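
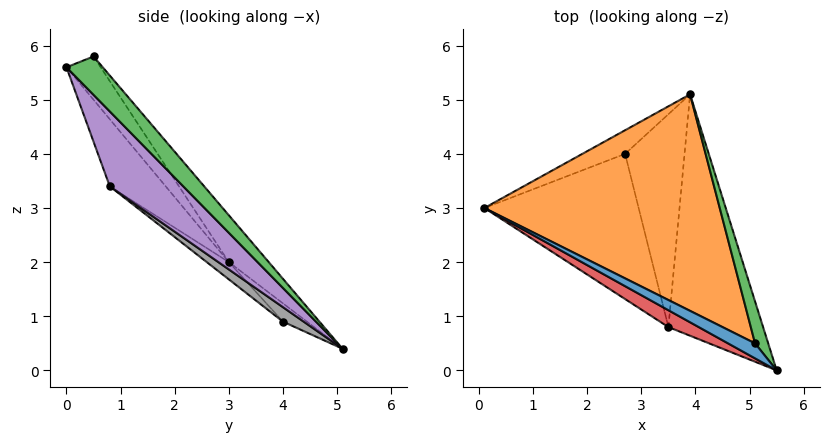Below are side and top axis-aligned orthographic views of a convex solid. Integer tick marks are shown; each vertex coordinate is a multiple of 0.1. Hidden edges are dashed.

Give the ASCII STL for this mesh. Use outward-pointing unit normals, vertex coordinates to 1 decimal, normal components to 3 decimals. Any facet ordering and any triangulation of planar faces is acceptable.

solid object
 facet normal -0.633 -0.665 0.396
  outer loop
   vertex 5.1 0.5 5.8
   vertex 0.1 3.0 2.0
   vertex 5.5 0.0 5.6
  endloop
 endfacet
 facet normal -0.131 0.740 0.660
  outer loop
   vertex 5.1 0.5 5.8
   vertex 3.9 5.1 0.4
   vertex 0.1 3.0 2.0
  endloop
 endfacet
 facet normal 0.801 0.531 0.275
  outer loop
   vertex 5.1 0.5 5.8
   vertex 5.5 0.0 5.6
   vertex 3.9 5.1 0.4
  endloop
 endfacet
 facet normal -0.599 -0.754 0.271
  outer loop
   vertex 3.5 0.8 3.4
   vertex 5.5 0.0 5.6
   vertex 0.1 3.0 2.0
  endloop
 endfacet
 facet normal 0.531 -0.518 -0.671
  outer loop
   vertex 3.5 0.8 3.4
   vertex 3.9 5.1 0.4
   vertex 5.5 0.0 5.6
  endloop
 endfacet
 facet normal -0.393 0.011 -0.919
  outer loop
   vertex 2.7 4.0 0.9
   vertex 0.1 3.0 2.0
   vertex 3.9 5.1 0.4
  endloop
 endfacet
 facet normal -0.087 -0.627 -0.774
  outer loop
   vertex 2.7 4.0 0.9
   vertex 3.5 0.8 3.4
   vertex 0.1 3.0 2.0
  endloop
 endfacet
 facet normal 0.194 -0.573 -0.796
  outer loop
   vertex 2.7 4.0 0.9
   vertex 3.9 5.1 0.4
   vertex 3.5 0.8 3.4
  endloop
 endfacet
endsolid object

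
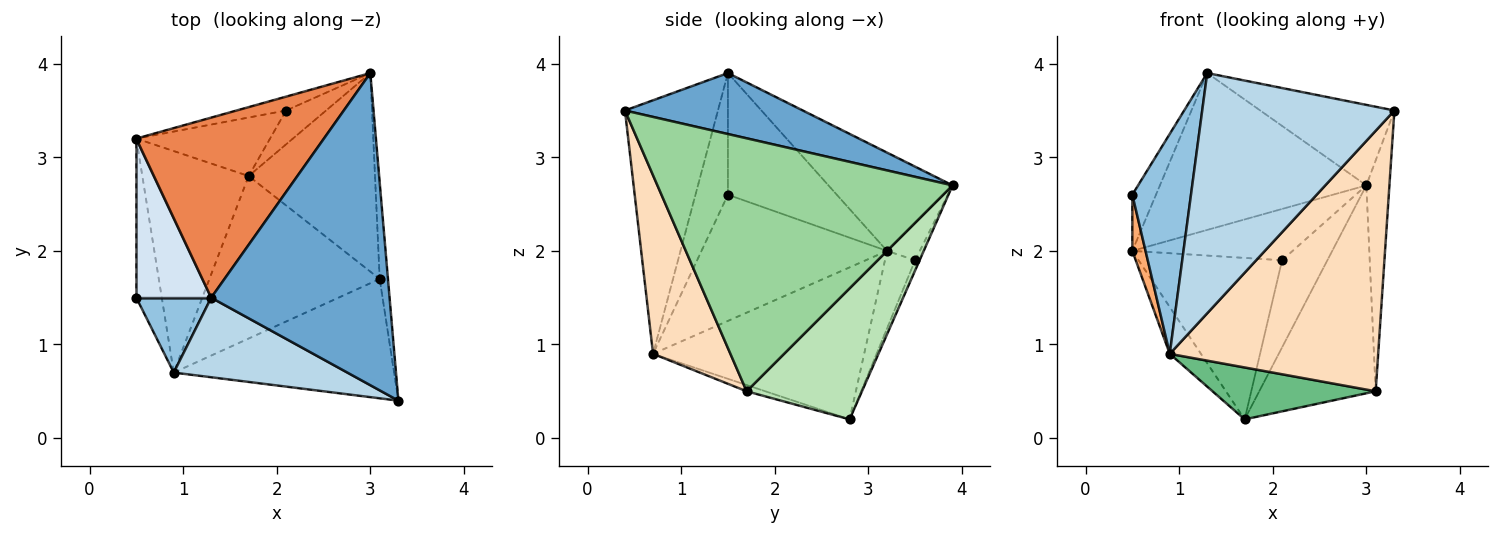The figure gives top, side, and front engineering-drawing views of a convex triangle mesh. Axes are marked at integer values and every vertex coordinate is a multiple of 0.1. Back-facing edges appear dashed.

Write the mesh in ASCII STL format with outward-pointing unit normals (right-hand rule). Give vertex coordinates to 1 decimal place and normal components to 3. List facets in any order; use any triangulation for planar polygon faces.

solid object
 facet normal 0.314 0.237 0.919
  outer loop
   vertex 1.3 1.5 3.9
   vertex 3.3 0.4 3.5
   vertex 3.0 3.9 2.7
  endloop
 endfacet
 facet normal -0.464 -0.839 0.285
  outer loop
   vertex 1.3 1.5 3.9
   vertex 0.5 1.5 2.6
   vertex 0.9 0.7 0.9
  endloop
 endfacet
 facet normal -0.417 -0.863 0.286
  outer loop
   vertex 1.3 1.5 3.9
   vertex 0.9 0.7 0.9
   vertex 3.3 0.4 3.5
  endloop
 endfacet
 facet normal -0.837 0.182 0.515
  outer loop
   vertex 0.5 3.2 2.0
   vertex 0.5 1.5 2.6
   vertex 1.3 1.5 3.9
  endloop
 endfacet
 facet normal -0.367 0.611 0.701
  outer loop
   vertex 0.5 3.2 2.0
   vertex 1.3 1.5 3.9
   vertex 3.0 3.9 2.7
  endloop
 endfacet
 facet normal -0.978 -0.070 -0.197
  outer loop
   vertex 0.5 3.2 2.0
   vertex 0.9 0.7 0.9
   vertex 0.5 1.5 2.6
  endloop
 endfacet
 facet normal -0.813 0.120 -0.569
  outer loop
   vertex 0.5 3.2 2.0
   vertex 1.7 2.8 0.2
   vertex 0.9 0.7 0.9
  endloop
 endfacet
 facet normal 0.320 -0.861 -0.395
  outer loop
   vertex 3.1 1.7 0.5
   vertex 3.3 0.4 3.5
   vertex 0.9 0.7 0.9
  endloop
 endfacet
 facet normal -0.035 -0.304 -0.952
  outer loop
   vertex 3.1 1.7 0.5
   vertex 0.9 0.7 0.9
   vertex 1.7 2.8 0.2
  endloop
 endfacet
 facet normal 0.996 0.078 -0.033
  outer loop
   vertex 3.1 1.7 0.5
   vertex 3.0 3.9 2.7
   vertex 3.3 0.4 3.5
  endloop
 endfacet
 facet normal 0.582 0.588 -0.561
  outer loop
   vertex 3.1 1.7 0.5
   vertex 1.7 2.8 0.2
   vertex 3.0 3.9 2.7
  endloop
 endfacet
 facet normal -0.092 0.928 -0.361
  outer loop
   vertex 2.1 3.5 1.9
   vertex 3.0 3.9 2.7
   vertex 1.7 2.8 0.2
  endloop
 endfacet
 facet normal -0.194 0.947 -0.256
  outer loop
   vertex 2.1 3.5 1.9
   vertex 0.5 3.2 2.0
   vertex 3.0 3.9 2.7
  endloop
 endfacet
 facet normal -0.194 0.922 -0.334
  outer loop
   vertex 2.1 3.5 1.9
   vertex 1.7 2.8 0.2
   vertex 0.5 3.2 2.0
  endloop
 endfacet
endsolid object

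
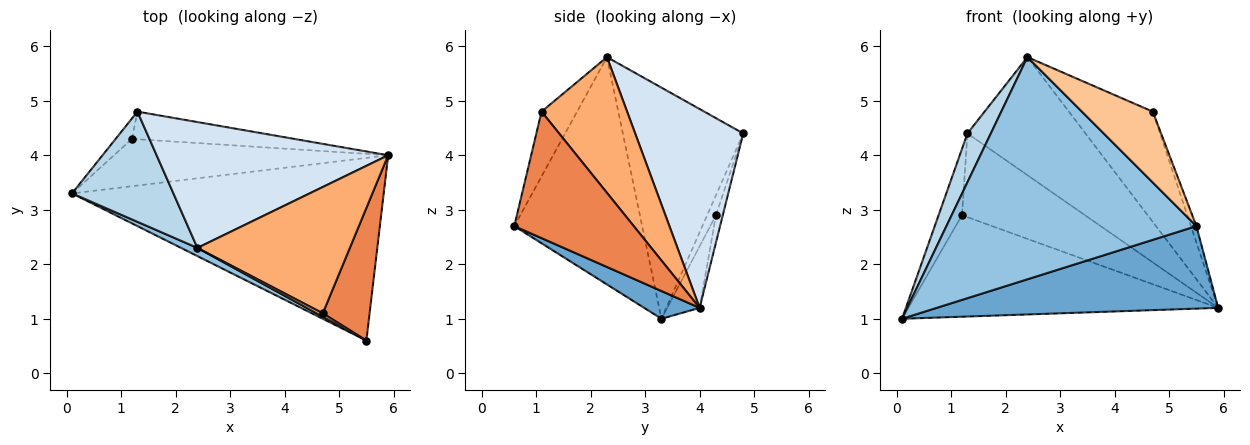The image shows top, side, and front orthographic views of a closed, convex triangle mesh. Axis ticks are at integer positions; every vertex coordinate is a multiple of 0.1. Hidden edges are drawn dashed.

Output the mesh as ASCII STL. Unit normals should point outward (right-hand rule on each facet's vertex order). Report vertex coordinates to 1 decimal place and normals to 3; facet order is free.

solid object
 facet normal 0.081 -0.410 -0.908
  outer loop
   vertex 5.5 0.6 2.7
   vertex 0.1 3.3 1.0
   vertex 5.9 4.0 1.2
  endloop
 endfacet
 facet normal -0.455 -0.890 0.033
  outer loop
   vertex 2.4 2.3 5.8
   vertex 0.1 3.3 1.0
   vertex 5.5 0.6 2.7
  endloop
 endfacet
 facet normal -0.902 -0.175 0.396
  outer loop
   vertex 1.3 4.8 4.4
   vertex 0.1 3.3 1.0
   vertex 2.4 2.3 5.8
  endloop
 endfacet
 facet normal 0.531 0.580 0.618
  outer loop
   vertex 1.3 4.8 4.4
   vertex 2.4 2.3 5.8
   vertex 5.9 4.0 1.2
  endloop
 endfacet
 facet normal 0.937 0.043 0.347
  outer loop
   vertex 4.7 1.1 4.8
   vertex 5.5 0.6 2.7
   vertex 5.9 4.0 1.2
  endloop
 endfacet
 facet normal 0.557 0.546 0.626
  outer loop
   vertex 4.7 1.1 4.8
   vertex 5.9 4.0 1.2
   vertex 2.4 2.3 5.8
  endloop
 endfacet
 facet normal -0.448 -0.893 0.042
  outer loop
   vertex 4.7 1.1 4.8
   vertex 2.4 2.3 5.8
   vertex 5.5 0.6 2.7
  endloop
 endfacet
 facet normal -0.094 0.902 -0.420
  outer loop
   vertex 1.2 4.3 2.9
   vertex 5.9 4.0 1.2
   vertex 0.1 3.3 1.0
  endloop
 endfacet
 facet normal -0.339 0.899 -0.277
  outer loop
   vertex 1.2 4.3 2.9
   vertex 0.1 3.3 1.0
   vertex 1.3 4.8 4.4
  endloop
 endfacet
 facet normal -0.053 0.948 -0.313
  outer loop
   vertex 1.2 4.3 2.9
   vertex 1.3 4.8 4.4
   vertex 5.9 4.0 1.2
  endloop
 endfacet
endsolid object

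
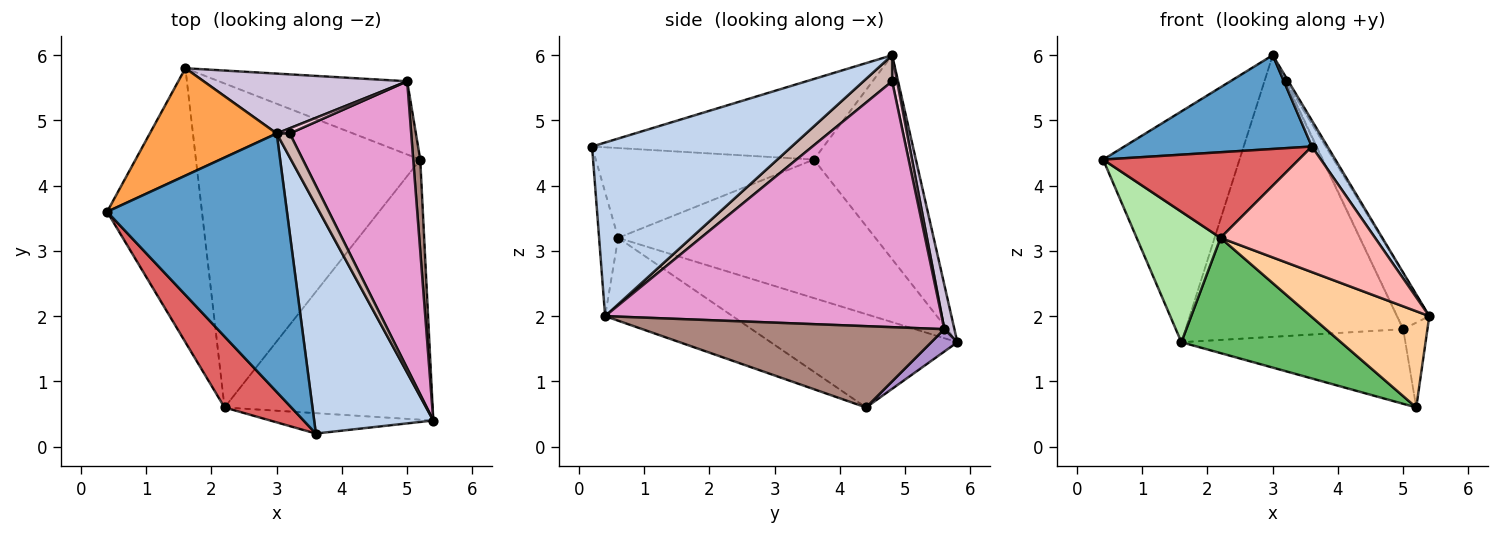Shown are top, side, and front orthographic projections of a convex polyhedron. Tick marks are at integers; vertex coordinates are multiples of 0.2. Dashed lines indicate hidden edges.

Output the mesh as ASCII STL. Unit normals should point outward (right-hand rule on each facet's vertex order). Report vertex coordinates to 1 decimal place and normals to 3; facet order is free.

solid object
 facet normal -0.388 -0.314 0.866
  outer loop
   vertex 3.6 0.2 4.6
   vertex 3.0 4.8 6.0
   vertex 0.4 3.6 4.4
  endloop
 endfacet
 facet normal 0.823 -0.065 0.565
  outer loop
   vertex 3.6 0.2 4.6
   vertex 5.4 0.4 2.0
   vertex 3.0 4.8 6.0
  endloop
 endfacet
 facet normal -0.561 0.750 0.349
  outer loop
   vertex 1.6 5.8 1.6
   vertex 0.4 3.6 4.4
   vertex 3.0 4.8 6.0
  endloop
 endfacet
 facet normal -0.350 -0.325 -0.879
  outer loop
   vertex 2.2 0.6 3.2
   vertex 5.2 4.4 0.6
   vertex 5.4 0.4 2.0
  endloop
 endfacet
 facet normal -0.365 -0.312 -0.877
  outer loop
   vertex 2.2 0.6 3.2
   vertex 1.6 5.8 1.6
   vertex 5.2 4.4 0.6
  endloop
 endfacet
 facet normal -0.797 -0.260 -0.546
  outer loop
   vertex 2.2 0.6 3.2
   vertex 0.4 3.6 4.4
   vertex 1.6 5.8 1.6
  endloop
 endfacet
 facet normal -0.651 -0.584 0.484
  outer loop
   vertex 2.2 0.6 3.2
   vertex 3.6 0.2 4.6
   vertex 0.4 3.6 4.4
  endloop
 endfacet
 facet normal -0.121 -0.980 -0.159
  outer loop
   vertex 2.2 0.6 3.2
   vertex 5.4 0.4 2.0
   vertex 3.6 0.2 4.6
  endloop
 endfacet
 facet normal 0.083 0.712 -0.698
  outer loop
   vertex 5.0 5.6 1.8
   vertex 5.2 4.4 0.6
   vertex 1.6 5.8 1.6
  endloop
 endfacet
 facet normal 0.045 0.977 0.208
  outer loop
   vertex 5.0 5.6 1.8
   vertex 1.6 5.8 1.6
   vertex 3.0 4.8 6.0
  endloop
 endfacet
 facet normal 0.993 0.080 0.086
  outer loop
   vertex 5.0 5.6 1.8
   vertex 5.4 0.4 2.0
   vertex 5.2 4.4 0.6
  endloop
 endfacet
 facet normal 0.891 0.081 0.446
  outer loop
   vertex 3.2 4.8 5.6
   vertex 3.0 4.8 6.0
   vertex 5.4 0.4 2.0
  endloop
 endfacet
 facet normal 0.893 0.086 0.441
  outer loop
   vertex 3.2 4.8 5.6
   vertex 5.4 0.4 2.0
   vertex 5.0 5.6 1.8
  endloop
 endfacet
 facet normal 0.889 0.111 0.444
  outer loop
   vertex 3.2 4.8 5.6
   vertex 5.0 5.6 1.8
   vertex 3.0 4.8 6.0
  endloop
 endfacet
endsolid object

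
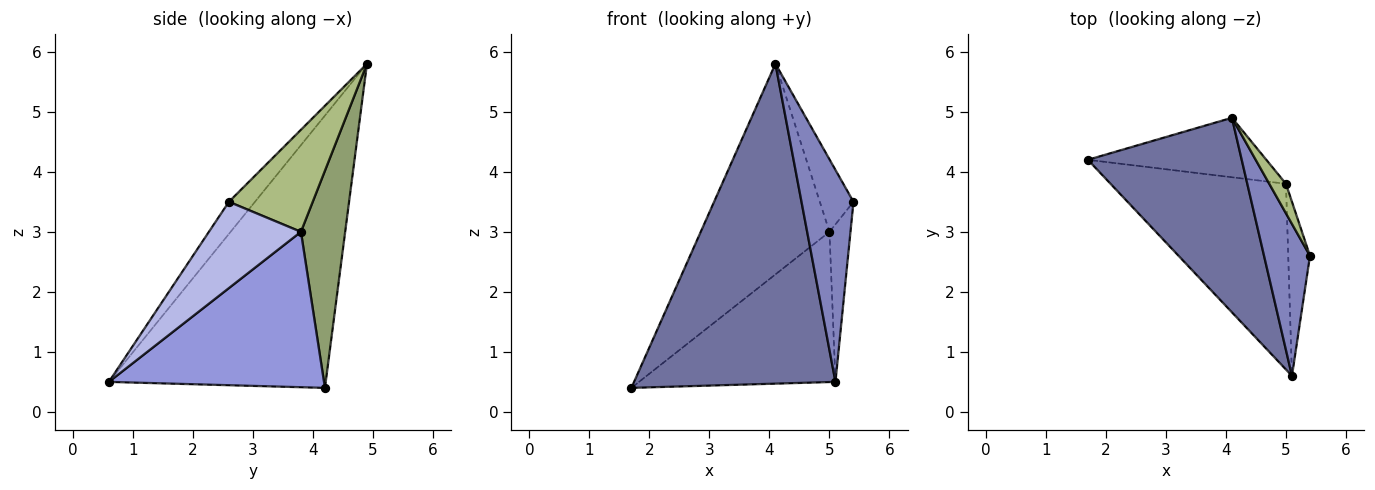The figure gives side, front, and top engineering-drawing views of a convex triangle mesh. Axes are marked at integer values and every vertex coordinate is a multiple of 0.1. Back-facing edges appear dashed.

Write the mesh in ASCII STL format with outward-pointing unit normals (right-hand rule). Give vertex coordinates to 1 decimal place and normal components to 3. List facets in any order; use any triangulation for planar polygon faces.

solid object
 facet normal -0.677 -0.629 0.382
  outer loop
   vertex 4.1 4.9 5.8
   vertex 1.7 4.2 0.4
   vertex 5.1 0.6 0.5
  endloop
 endfacet
 facet normal -0.377 -0.753 0.540
  outer loop
   vertex 4.1 4.9 5.8
   vertex 5.1 0.6 0.5
   vertex 5.4 2.6 3.5
  endloop
 endfacet
 facet normal 0.567 0.518 -0.640
  outer loop
   vertex 5.0 3.8 3.0
   vertex 5.1 0.6 0.5
   vertex 1.7 4.2 0.4
  endloop
 endfacet
 facet normal 0.947 0.216 -0.239
  outer loop
   vertex 5.0 3.8 3.0
   vertex 5.4 2.6 3.5
   vertex 5.1 0.6 0.5
  endloop
 endfacet
 facet normal 0.314 0.914 -0.258
  outer loop
   vertex 5.0 3.8 3.0
   vertex 1.7 4.2 0.4
   vertex 4.1 4.9 5.8
  endloop
 endfacet
 facet normal 0.917 0.368 0.150
  outer loop
   vertex 5.0 3.8 3.0
   vertex 4.1 4.9 5.8
   vertex 5.4 2.6 3.5
  endloop
 endfacet
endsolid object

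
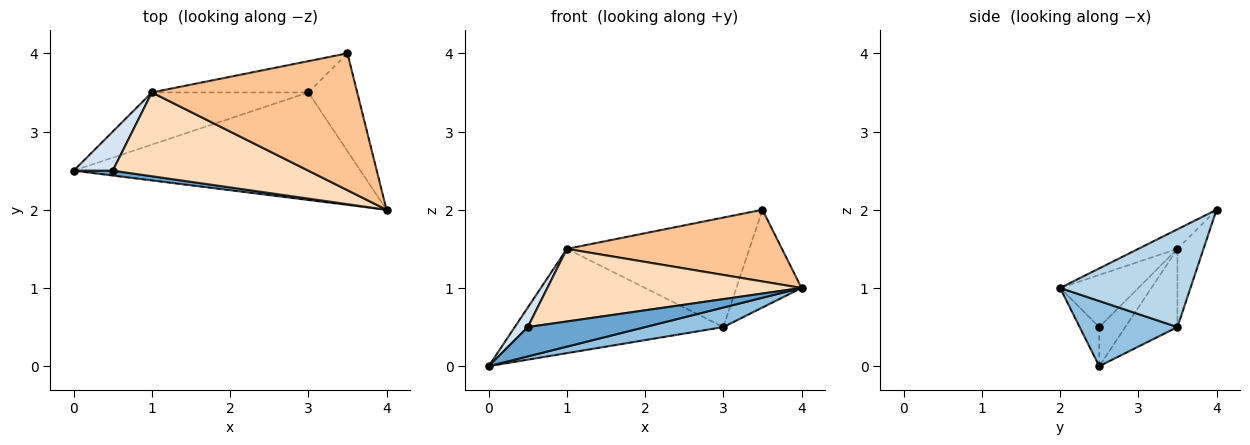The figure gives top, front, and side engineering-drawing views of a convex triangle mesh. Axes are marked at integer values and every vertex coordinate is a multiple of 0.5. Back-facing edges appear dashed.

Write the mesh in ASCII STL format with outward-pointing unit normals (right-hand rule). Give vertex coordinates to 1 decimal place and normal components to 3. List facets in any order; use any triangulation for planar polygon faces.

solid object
 facet normal -0.162 -0.973 0.162
  outer loop
   vertex 0.5 2.5 0.5
   vertex 0.0 2.5 0.0
   vertex 4.0 2.0 1.0
  endloop
 endfacet
 facet normal 0.218 -0.175 -0.960
  outer loop
   vertex 3.0 3.5 0.5
   vertex 4.0 2.0 1.0
   vertex 0.0 2.5 0.0
  endloop
 endfacet
 facet normal 0.816 0.408 -0.408
  outer loop
   vertex 3.0 3.5 0.5
   vertex 3.5 4.0 2.0
   vertex 4.0 2.0 1.0
  endloop
 endfacet
 facet normal -0.667 -0.333 0.667
  outer loop
   vertex 1.0 3.5 1.5
   vertex 0.0 2.5 0.0
   vertex 0.5 2.5 0.5
  endloop
 endfacet
 facet normal -0.218 0.873 -0.436
  outer loop
   vertex 1.0 3.5 1.5
   vertex 3.0 3.5 0.5
   vertex 0.0 2.5 0.0
  endloop
 endfacet
 facet normal -0.136 0.953 -0.272
  outer loop
   vertex 1.0 3.5 1.5
   vertex 3.5 4.0 2.0
   vertex 3.0 3.5 0.5
  endloop
 endfacet
 facet normal -0.084 -0.462 0.883
  outer loop
   vertex 1.0 3.5 1.5
   vertex 4.0 2.0 1.0
   vertex 3.5 4.0 2.0
  endloop
 endfacet
 facet normal -0.198 -0.642 0.741
  outer loop
   vertex 1.0 3.5 1.5
   vertex 0.5 2.5 0.5
   vertex 4.0 2.0 1.0
  endloop
 endfacet
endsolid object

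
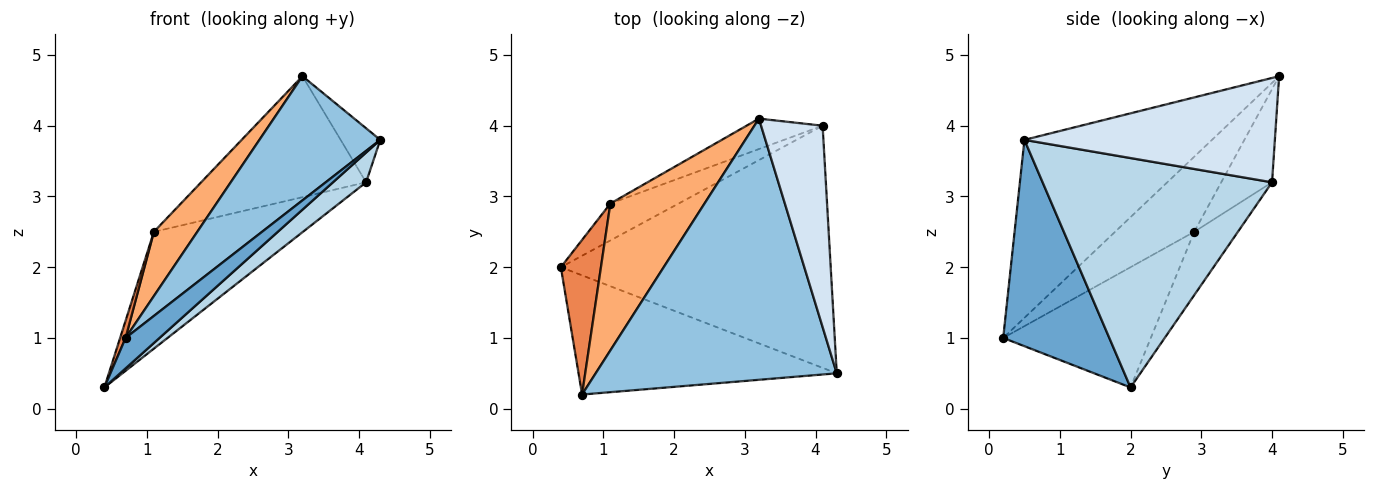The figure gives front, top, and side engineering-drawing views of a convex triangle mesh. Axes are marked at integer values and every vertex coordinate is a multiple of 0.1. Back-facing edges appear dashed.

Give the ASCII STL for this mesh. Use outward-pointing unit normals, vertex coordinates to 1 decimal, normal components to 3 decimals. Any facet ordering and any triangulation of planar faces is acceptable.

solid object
 facet normal 0.612 -0.196 -0.766
  outer loop
   vertex 0.7 0.2 1.0
   vertex 0.4 2.0 0.3
   vertex 4.3 0.5 3.8
  endloop
 endfacet
 facet normal -0.555 -0.357 0.751
  outer loop
   vertex 0.7 0.2 1.0
   vertex 4.3 0.5 3.8
   vertex 3.2 4.1 4.7
  endloop
 endfacet
 facet normal 0.645 -0.093 -0.759
  outer loop
   vertex 4.1 4.0 3.2
   vertex 4.3 0.5 3.8
   vertex 0.4 2.0 0.3
  endloop
 endfacet
 facet normal 0.854 0.135 0.503
  outer loop
   vertex 4.1 4.0 3.2
   vertex 3.2 4.1 4.7
   vertex 4.3 0.5 3.8
  endloop
 endfacet
 facet normal -0.948 -0.035 0.316
  outer loop
   vertex 1.1 2.9 2.5
   vertex 0.4 2.0 0.3
   vertex 0.7 0.2 1.0
  endloop
 endfacet
 facet normal -0.590 -0.324 0.740
  outer loop
   vertex 1.1 2.9 2.5
   vertex 0.7 0.2 1.0
   vertex 3.2 4.1 4.7
  endloop
 endfacet
 facet normal -0.269 0.918 -0.290
  outer loop
   vertex 1.1 2.9 2.5
   vertex 4.1 4.0 3.2
   vertex 0.4 2.0 0.3
  endloop
 endfacet
 facet normal -0.286 0.929 -0.234
  outer loop
   vertex 1.1 2.9 2.5
   vertex 3.2 4.1 4.7
   vertex 4.1 4.0 3.2
  endloop
 endfacet
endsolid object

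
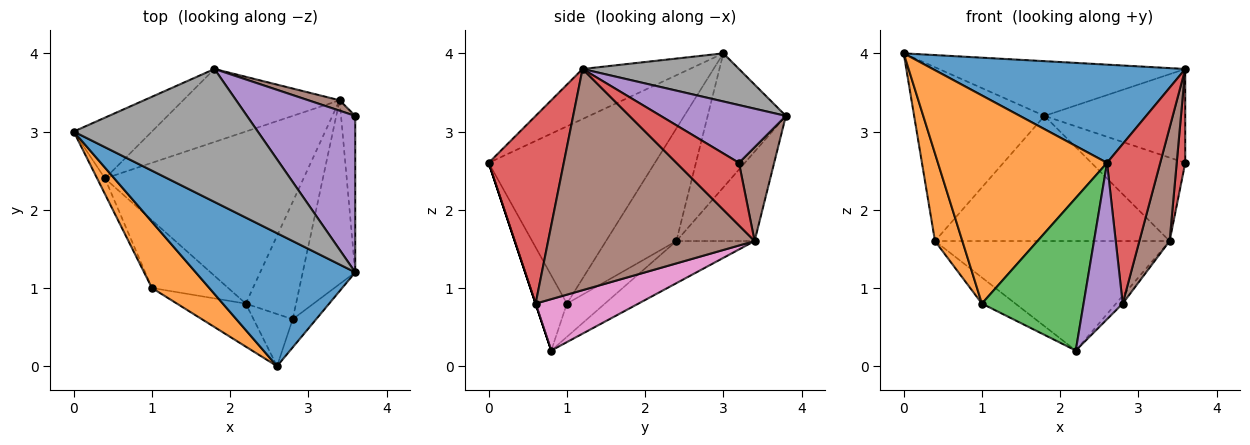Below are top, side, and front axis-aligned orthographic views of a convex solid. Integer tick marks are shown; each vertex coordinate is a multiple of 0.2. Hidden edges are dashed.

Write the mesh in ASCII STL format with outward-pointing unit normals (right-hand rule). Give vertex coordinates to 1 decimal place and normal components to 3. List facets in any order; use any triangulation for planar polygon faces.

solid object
 facet normal -0.245 -0.576 0.780
  outer loop
   vertex 2.6 0.0 2.6
   vertex 3.6 1.2 3.8
   vertex 0.0 3.0 4.0
  endloop
 endfacet
 facet normal -0.684 -0.696 0.221
  outer loop
   vertex 1.0 1.0 0.8
   vertex 2.6 0.0 2.6
   vertex 0.0 3.0 4.0
  endloop
 endfacet
 facet normal -0.284 -0.923 -0.260
  outer loop
   vertex 1.0 1.0 0.8
   vertex 2.2 0.8 0.2
   vertex 2.6 0.0 2.6
  endloop
 endfacet
 facet normal 0.812 -0.575 -0.101
  outer loop
   vertex 2.8 0.6 0.8
   vertex 3.6 1.2 3.8
   vertex 2.6 0.0 2.6
  endloop
 endfacet
 facet normal 0.000 -0.949 -0.316
  outer loop
   vertex 2.8 0.6 0.8
   vertex 2.6 0.0 2.6
   vertex 2.2 0.8 0.2
  endloop
 endfacet
 facet normal 0.963 -0.141 -0.229
  outer loop
   vertex 2.8 0.6 0.8
   vertex 3.4 3.4 1.6
   vertex 3.6 1.2 3.8
  endloop
 endfacet
 facet normal 0.714 0.047 -0.699
  outer loop
   vertex 2.8 0.6 0.8
   vertex 2.2 0.8 0.2
   vertex 3.4 3.4 1.6
  endloop
 endfacet
 facet normal 0.235 0.370 0.899
  outer loop
   vertex 1.8 3.8 3.2
   vertex 0.0 3.0 4.0
   vertex 3.6 1.2 3.8
  endloop
 endfacet
 facet normal -0.176 0.528 -0.830
  outer loop
   vertex 0.4 2.4 1.6
   vertex 3.4 3.4 1.6
   vertex 2.2 0.8 0.2
  endloop
 endfacet
 facet normal -0.377 0.333 -0.865
  outer loop
   vertex 0.4 2.4 1.6
   vertex 2.2 0.8 0.2
   vertex 1.0 1.0 0.8
  endloop
 endfacet
 facet normal -0.277 0.830 -0.484
  outer loop
   vertex 0.4 2.4 1.6
   vertex 1.8 3.8 3.2
   vertex 3.4 3.4 1.6
  endloop
 endfacet
 facet normal -0.930 -0.362 -0.065
  outer loop
   vertex 0.4 2.4 1.6
   vertex 1.0 1.0 0.8
   vertex 0.0 3.0 4.0
  endloop
 endfacet
 facet normal -0.493 0.821 -0.287
  outer loop
   vertex 0.4 2.4 1.6
   vertex 0.0 3.0 4.0
   vertex 1.8 3.8 3.2
  endloop
 endfacet
 facet normal 0.967 -0.132 -0.220
  outer loop
   vertex 3.6 3.2 2.6
   vertex 3.6 1.2 3.8
   vertex 3.4 3.4 1.6
  endloop
 endfacet
 facet normal 0.416 0.468 0.780
  outer loop
   vertex 3.6 3.2 2.6
   vertex 1.8 3.8 3.2
   vertex 3.6 1.2 3.8
  endloop
 endfacet
 facet normal 0.349 0.930 0.116
  outer loop
   vertex 3.6 3.2 2.6
   vertex 3.4 3.4 1.6
   vertex 1.8 3.8 3.2
  endloop
 endfacet
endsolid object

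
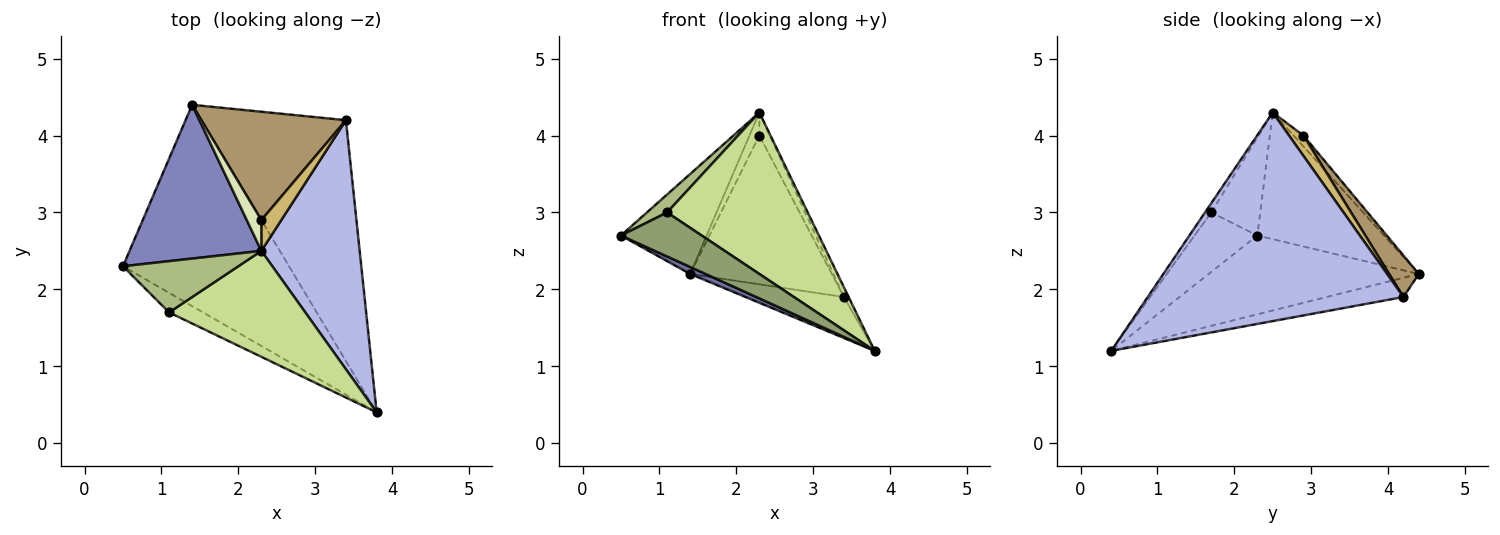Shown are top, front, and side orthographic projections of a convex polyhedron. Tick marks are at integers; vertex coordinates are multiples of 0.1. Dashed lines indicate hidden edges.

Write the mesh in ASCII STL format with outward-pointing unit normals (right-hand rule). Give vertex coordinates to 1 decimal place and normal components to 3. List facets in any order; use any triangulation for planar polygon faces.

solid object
 facet normal -0.429 -0.031 -0.903
  outer loop
   vertex 1.4 4.4 2.2
   vertex 3.8 0.4 1.2
   vertex 0.5 2.3 2.7
  endloop
 endfacet
 facet normal -0.627 0.424 0.653
  outer loop
   vertex 2.3 2.5 4.3
   vertex 1.4 4.4 2.2
   vertex 0.5 2.3 2.7
  endloop
 endfacet
 facet normal -0.130 0.166 -0.977
  outer loop
   vertex 3.4 4.2 1.9
   vertex 3.8 0.4 1.2
   vertex 1.4 4.4 2.2
  endloop
 endfacet
 facet normal 0.904 0.017 0.426
  outer loop
   vertex 3.4 4.2 1.9
   vertex 2.3 2.5 4.3
   vertex 3.8 0.4 1.2
  endloop
 endfacet
 facet normal -0.579 -0.745 -0.331
  outer loop
   vertex 1.1 1.7 3.0
   vertex 0.5 2.3 2.7
   vertex 3.8 0.4 1.2
  endloop
 endfacet
 facet normal -0.626 -0.258 0.736
  outer loop
   vertex 1.1 1.7 3.0
   vertex 2.3 2.5 4.3
   vertex 0.5 2.3 2.7
  endloop
 endfacet
 facet normal -0.037 -0.836 0.548
  outer loop
   vertex 1.1 1.7 3.0
   vertex 3.8 0.4 1.2
   vertex 2.3 2.5 4.3
  endloop
 endfacet
 facet normal -0.514 0.514 0.686
  outer loop
   vertex 2.3 2.9 4.0
   vertex 1.4 4.4 2.2
   vertex 2.3 2.5 4.3
  endloop
 endfacet
 facet normal 0.167 0.797 0.581
  outer loop
   vertex 2.3 2.9 4.0
   vertex 3.4 4.2 1.9
   vertex 1.4 4.4 2.2
  endloop
 endfacet
 facet normal 0.633 0.464 0.619
  outer loop
   vertex 2.3 2.9 4.0
   vertex 2.3 2.5 4.3
   vertex 3.4 4.2 1.9
  endloop
 endfacet
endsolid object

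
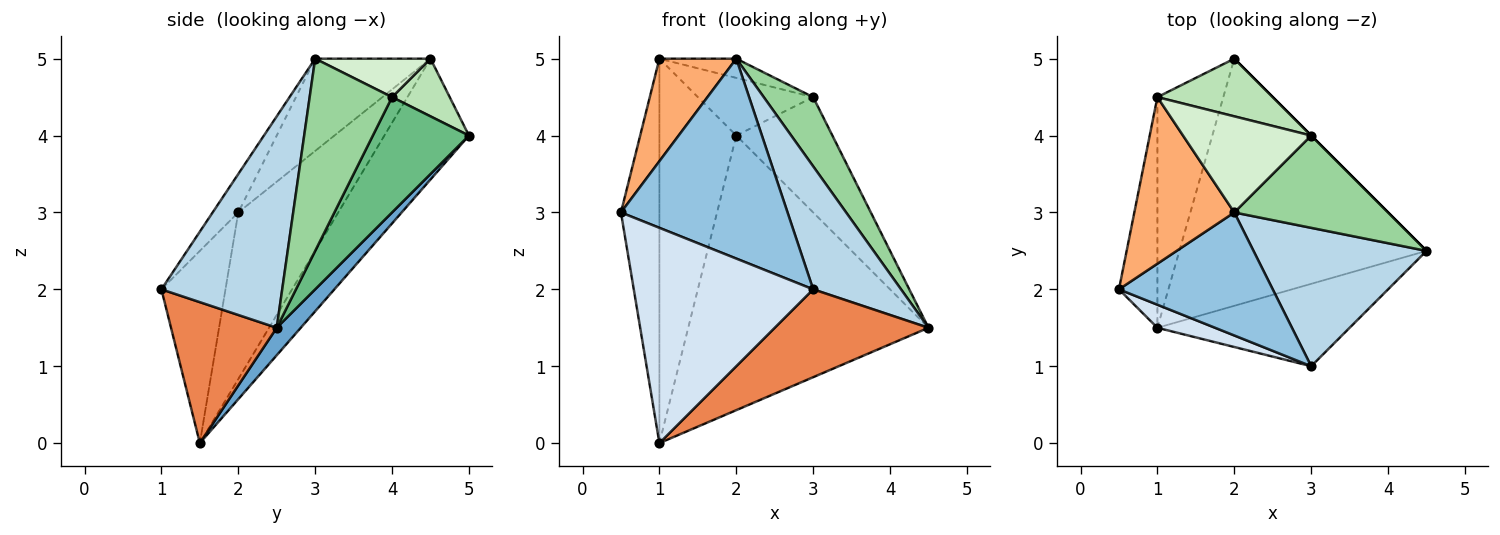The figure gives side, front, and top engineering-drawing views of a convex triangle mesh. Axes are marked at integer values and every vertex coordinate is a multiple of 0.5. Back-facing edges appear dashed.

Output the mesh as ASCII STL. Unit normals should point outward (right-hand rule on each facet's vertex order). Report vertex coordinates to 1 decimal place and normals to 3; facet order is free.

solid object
 facet normal 0.074 0.741 -0.667
  outer loop
   vertex 1.0 1.5 0.0
   vertex 2.0 5.0 4.0
   vertex 4.5 2.5 1.5
  endloop
 endfacet
 facet normal -0.130 -0.844 0.520
  outer loop
   vertex 3.0 1.0 2.0
   vertex 2.0 3.0 5.0
   vertex 0.5 2.0 3.0
  endloop
 endfacet
 facet normal 0.674 -0.491 0.552
  outer loop
   vertex 3.0 1.0 2.0
   vertex 4.5 2.5 1.5
   vertex 2.0 3.0 5.0
  endloop
 endfacet
 facet normal -0.335 -0.937 0.100
  outer loop
   vertex 3.0 1.0 2.0
   vertex 0.5 2.0 3.0
   vertex 1.0 1.5 0.0
  endloop
 endfacet
 facet normal 0.448 -0.652 -0.611
  outer loop
   vertex 3.0 1.0 2.0
   vertex 1.0 1.5 0.0
   vertex 4.5 2.5 1.5
  endloop
 endfacet
 facet normal -0.618 -0.412 0.670
  outer loop
   vertex 1.0 4.5 5.0
   vertex 0.5 2.0 3.0
   vertex 2.0 3.0 5.0
  endloop
 endfacet
 facet normal -0.912 0.351 -0.211
  outer loop
   vertex 1.0 4.5 5.0
   vertex 1.0 1.5 0.0
   vertex 0.5 2.0 3.0
  endloop
 endfacet
 facet normal -0.686 0.624 -0.374
  outer loop
   vertex 1.0 4.5 5.0
   vertex 2.0 5.0 4.0
   vertex 1.0 1.5 0.0
  endloop
 endfacet
 facet normal 0.707 0.707 0.000
  outer loop
   vertex 3.0 4.0 4.5
   vertex 4.5 2.5 1.5
   vertex 2.0 5.0 4.0
  endloop
 endfacet
 facet normal 0.707 -0.424 0.566
  outer loop
   vertex 3.0 4.0 4.5
   vertex 2.0 3.0 5.0
   vertex 4.5 2.5 1.5
  endloop
 endfacet
 facet normal 0.333 0.667 0.667
  outer loop
   vertex 3.0 4.0 4.5
   vertex 2.0 5.0 4.0
   vertex 1.0 4.5 5.0
  endloop
 endfacet
 facet normal 0.282 0.188 0.941
  outer loop
   vertex 3.0 4.0 4.5
   vertex 1.0 4.5 5.0
   vertex 2.0 3.0 5.0
  endloop
 endfacet
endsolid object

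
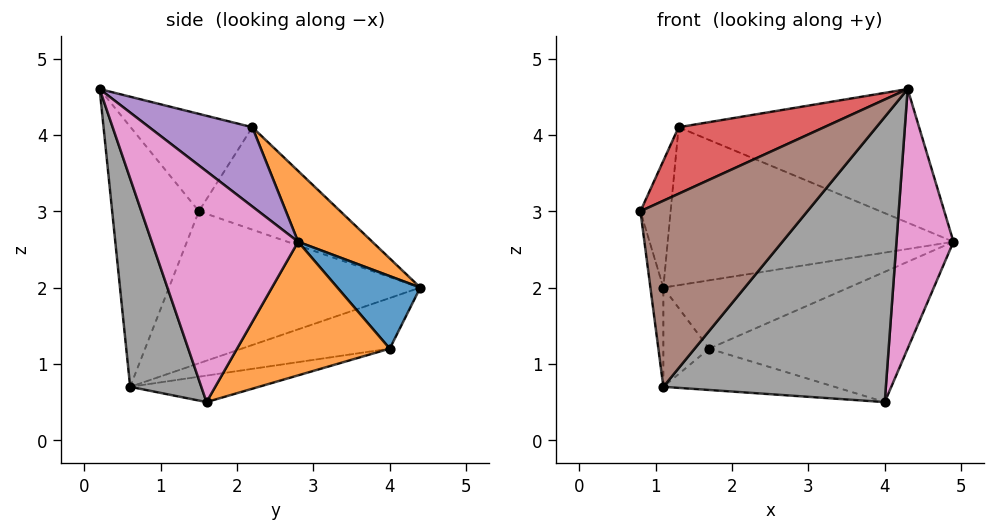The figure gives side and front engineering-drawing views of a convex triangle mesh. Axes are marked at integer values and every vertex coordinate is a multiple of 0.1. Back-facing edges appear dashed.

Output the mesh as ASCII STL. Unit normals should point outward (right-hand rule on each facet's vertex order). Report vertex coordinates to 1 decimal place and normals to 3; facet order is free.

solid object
 facet normal -0.934 0.199 0.298
  outer loop
   vertex 1.3 2.2 4.1
   vertex 1.1 4.4 2.0
   vertex 0.8 1.5 3.0
  endloop
 endfacet
 facet normal 0.179 0.688 0.704
  outer loop
   vertex 1.3 2.2 4.1
   vertex 4.9 2.8 2.6
   vertex 1.1 4.4 2.0
  endloop
 endfacet
 facet normal -0.988 0.051 -0.149
  outer loop
   vertex 1.1 0.6 0.7
   vertex 0.8 1.5 3.0
   vertex 1.1 4.4 2.0
  endloop
 endfacet
 facet normal -0.506 -0.605 0.615
  outer loop
   vertex 4.3 0.2 4.6
   vertex 1.3 2.2 4.1
   vertex 0.8 1.5 3.0
  endloop
 endfacet
 facet normal 0.239 0.557 0.796
  outer loop
   vertex 4.3 0.2 4.6
   vertex 4.9 2.8 2.6
   vertex 1.3 2.2 4.1
  endloop
 endfacet
 facet normal -0.443 -0.853 0.276
  outer loop
   vertex 4.3 0.2 4.6
   vertex 0.8 1.5 3.0
   vertex 1.1 0.6 0.7
  endloop
 endfacet
 facet normal 0.915 -0.356 -0.189
  outer loop
   vertex 4.3 0.2 4.6
   vertex 4.0 1.6 0.5
   vertex 4.9 2.8 2.6
  endloop
 endfacet
 facet normal 0.288 -0.900 -0.328
  outer loop
   vertex 4.3 0.2 4.6
   vertex 1.1 0.6 0.7
   vertex 4.0 1.6 0.5
  endloop
 endfacet
 facet normal -0.723 0.224 -0.654
  outer loop
   vertex 1.7 4.0 1.2
   vertex 1.1 0.6 0.7
   vertex 1.1 4.4 2.0
  endloop
 endfacet
 facet normal -0.125 0.166 -0.978
  outer loop
   vertex 1.7 4.0 1.2
   vertex 4.0 1.6 0.5
   vertex 1.1 0.6 0.7
  endloop
 endfacet
 facet normal 0.404 0.903 -0.149
  outer loop
   vertex 1.7 4.0 1.2
   vertex 1.1 4.4 2.0
   vertex 4.9 2.8 2.6
  endloop
 endfacet
 facet normal 0.496 0.645 -0.581
  outer loop
   vertex 1.7 4.0 1.2
   vertex 4.9 2.8 2.6
   vertex 4.0 1.6 0.5
  endloop
 endfacet
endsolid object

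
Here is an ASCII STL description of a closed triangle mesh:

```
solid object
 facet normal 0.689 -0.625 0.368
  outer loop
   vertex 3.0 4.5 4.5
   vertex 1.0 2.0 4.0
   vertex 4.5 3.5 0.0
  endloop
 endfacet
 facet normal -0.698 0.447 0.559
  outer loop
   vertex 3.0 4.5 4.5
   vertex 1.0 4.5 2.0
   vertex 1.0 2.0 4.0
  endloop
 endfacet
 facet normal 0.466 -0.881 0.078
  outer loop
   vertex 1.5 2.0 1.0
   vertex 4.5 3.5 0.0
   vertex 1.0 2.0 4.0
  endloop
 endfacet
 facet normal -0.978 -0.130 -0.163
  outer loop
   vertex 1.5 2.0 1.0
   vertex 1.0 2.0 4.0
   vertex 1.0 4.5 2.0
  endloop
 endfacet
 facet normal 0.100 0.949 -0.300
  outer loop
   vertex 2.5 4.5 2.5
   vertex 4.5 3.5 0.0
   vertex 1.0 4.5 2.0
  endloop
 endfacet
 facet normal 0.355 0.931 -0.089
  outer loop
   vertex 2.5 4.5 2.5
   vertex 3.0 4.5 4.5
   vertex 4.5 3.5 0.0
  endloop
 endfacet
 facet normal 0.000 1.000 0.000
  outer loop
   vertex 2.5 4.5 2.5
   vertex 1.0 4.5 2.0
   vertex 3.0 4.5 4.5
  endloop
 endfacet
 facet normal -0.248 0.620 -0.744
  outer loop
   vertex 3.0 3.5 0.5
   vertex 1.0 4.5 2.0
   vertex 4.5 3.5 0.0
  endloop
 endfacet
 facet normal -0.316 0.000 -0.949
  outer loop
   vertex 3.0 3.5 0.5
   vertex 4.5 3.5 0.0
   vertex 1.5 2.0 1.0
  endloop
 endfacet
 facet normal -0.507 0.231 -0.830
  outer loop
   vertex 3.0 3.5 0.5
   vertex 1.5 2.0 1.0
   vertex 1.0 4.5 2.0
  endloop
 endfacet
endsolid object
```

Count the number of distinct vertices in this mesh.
7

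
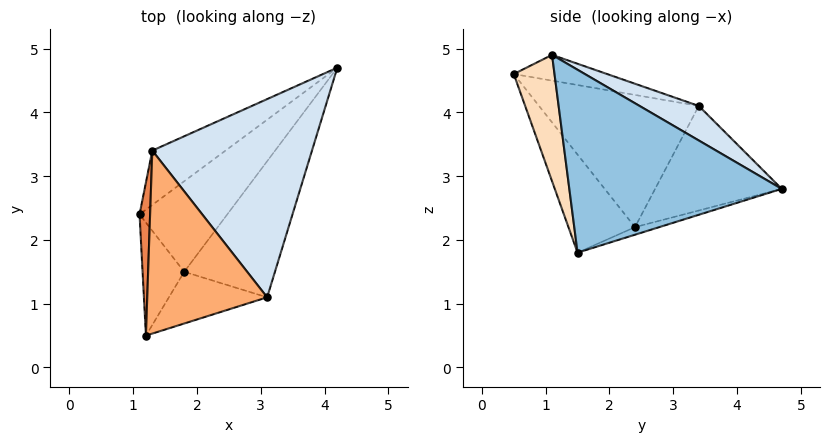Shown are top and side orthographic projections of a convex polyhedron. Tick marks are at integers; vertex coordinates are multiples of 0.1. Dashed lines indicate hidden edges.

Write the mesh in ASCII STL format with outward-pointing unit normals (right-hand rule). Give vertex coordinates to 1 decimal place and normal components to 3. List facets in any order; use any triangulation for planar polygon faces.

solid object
 facet normal -0.081 0.352 -0.933
  outer loop
   vertex 1.8 1.5 1.8
   vertex 1.1 2.4 2.2
   vertex 4.2 4.7 2.8
  endloop
 endfacet
 facet normal 0.791 -0.470 -0.392
  outer loop
   vertex 1.8 1.5 1.8
   vertex 4.2 4.7 2.8
   vertex 3.1 1.1 4.9
  endloop
 endfacet
 facet normal -0.511 0.782 -0.358
  outer loop
   vertex 1.3 3.4 4.1
   vertex 4.2 4.7 2.8
   vertex 1.1 2.4 2.2
  endloop
 endfacet
 facet normal 0.189 0.451 0.872
  outer loop
   vertex 1.3 3.4 4.1
   vertex 3.1 1.1 4.9
   vertex 4.2 4.7 2.8
  endloop
 endfacet
 facet normal -0.996 0.048 0.080
  outer loop
   vertex 1.2 0.5 4.6
   vertex 1.3 3.4 4.1
   vertex 1.1 2.4 2.2
  endloop
 endfacet
 facet normal -0.207 0.173 0.963
  outer loop
   vertex 1.2 0.5 4.6
   vertex 3.1 1.1 4.9
   vertex 1.3 3.4 4.1
  endloop
 endfacet
 facet normal -0.809 -0.477 -0.344
  outer loop
   vertex 1.2 0.5 4.6
   vertex 1.1 2.4 2.2
   vertex 1.8 1.5 1.8
  endloop
 endfacet
 facet normal 0.328 -0.910 -0.255
  outer loop
   vertex 1.2 0.5 4.6
   vertex 1.8 1.5 1.8
   vertex 3.1 1.1 4.9
  endloop
 endfacet
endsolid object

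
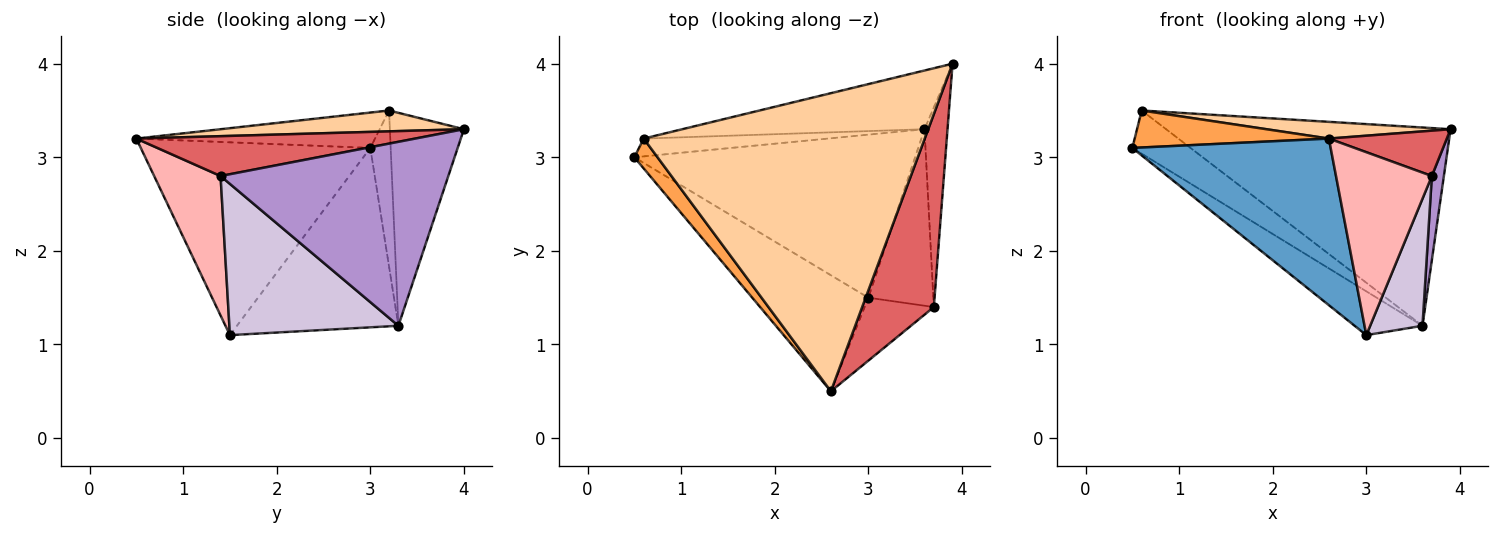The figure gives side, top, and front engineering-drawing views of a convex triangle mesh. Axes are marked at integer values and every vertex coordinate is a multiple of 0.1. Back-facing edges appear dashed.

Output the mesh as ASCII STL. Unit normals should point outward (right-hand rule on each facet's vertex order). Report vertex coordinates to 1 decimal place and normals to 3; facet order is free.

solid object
 facet normal -0.689 -0.595 -0.414
  outer loop
   vertex 3.0 1.5 1.1
   vertex 2.6 0.5 3.2
   vertex 0.5 3.0 3.1
  endloop
 endfacet
 facet normal -0.525 0.221 -0.822
  outer loop
   vertex 3.6 3.3 1.2
   vertex 3.0 1.5 1.1
   vertex 0.5 3.0 3.1
  endloop
 endfacet
 facet normal -0.691 -0.562 0.454
  outer loop
   vertex 0.6 3.2 3.5
   vertex 0.5 3.0 3.1
   vertex 2.6 0.5 3.2
  endloop
 endfacet
 facet normal 0.074 -0.056 0.996
  outer loop
   vertex 0.6 3.2 3.5
   vertex 2.6 0.5 3.2
   vertex 3.9 4.0 3.3
  endloop
 endfacet
 facet normal -0.308 0.880 -0.363
  outer loop
   vertex 0.6 3.2 3.5
   vertex 3.6 3.3 1.2
   vertex 0.5 3.0 3.1
  endloop
 endfacet
 facet normal -0.242 0.930 -0.275
  outer loop
   vertex 0.6 3.2 3.5
   vertex 3.9 4.0 3.3
   vertex 3.6 3.3 1.2
  endloop
 endfacet
 facet normal 0.476 -0.201 0.856
  outer loop
   vertex 3.7 1.4 2.8
   vertex 3.9 4.0 3.3
   vertex 2.6 0.5 3.2
  endloop
 endfacet
 facet normal 0.548 -0.791 -0.272
  outer loop
   vertex 3.7 1.4 2.8
   vertex 2.6 0.5 3.2
   vertex 3.0 1.5 1.1
  endloop
 endfacet
 facet normal 0.991 -0.052 -0.124
  outer loop
   vertex 3.7 1.4 2.8
   vertex 3.6 3.3 1.2
   vertex 3.9 4.0 3.3
  endloop
 endfacet
 facet normal 0.884 -0.273 -0.380
  outer loop
   vertex 3.7 1.4 2.8
   vertex 3.0 1.5 1.1
   vertex 3.6 3.3 1.2
  endloop
 endfacet
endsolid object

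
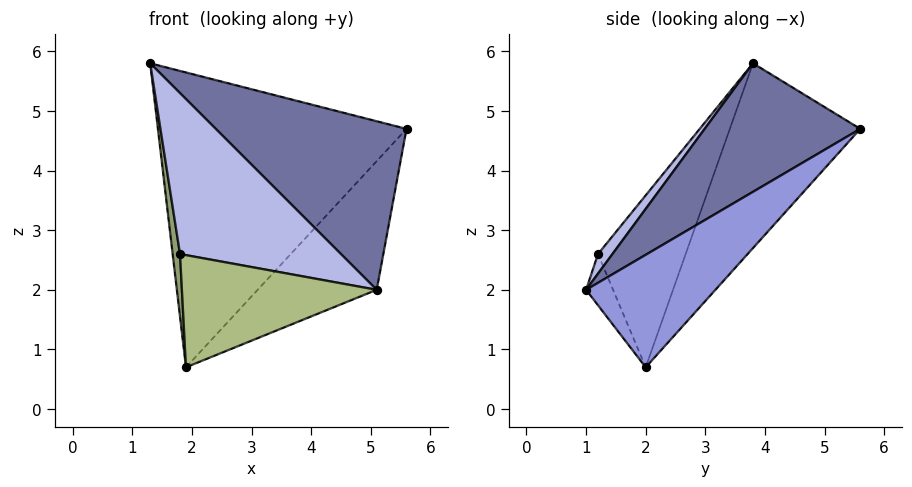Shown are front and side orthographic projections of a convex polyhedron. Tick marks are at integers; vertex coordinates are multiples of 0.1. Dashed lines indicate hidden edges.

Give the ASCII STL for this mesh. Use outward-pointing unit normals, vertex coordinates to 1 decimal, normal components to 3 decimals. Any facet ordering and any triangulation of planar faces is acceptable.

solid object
 facet normal 0.404 -0.495 0.769
  outer loop
   vertex 5.1 1.0 2.0
   vertex 5.6 5.6 4.7
   vertex 1.3 3.8 5.8
  endloop
 endfacet
 facet normal -0.436 0.831 -0.345
  outer loop
   vertex 1.9 2.0 0.7
   vertex 1.3 3.8 5.8
   vertex 5.6 5.6 4.7
  endloop
 endfacet
 facet normal 0.451 0.415 -0.790
  outer loop
   vertex 1.9 2.0 0.7
   vertex 5.6 5.6 4.7
   vertex 5.1 1.0 2.0
  endloop
 endfacet
 facet normal 0.069 -0.769 0.636
  outer loop
   vertex 1.8 1.2 2.6
   vertex 5.1 1.0 2.0
   vertex 1.3 3.8 5.8
  endloop
 endfacet
 facet normal -0.993 -0.083 -0.087
  outer loop
   vertex 1.8 1.2 2.6
   vertex 1.3 3.8 5.8
   vertex 1.9 2.0 0.7
  endloop
 endfacet
 facet normal -0.126 -0.912 -0.391
  outer loop
   vertex 1.8 1.2 2.6
   vertex 1.9 2.0 0.7
   vertex 5.1 1.0 2.0
  endloop
 endfacet
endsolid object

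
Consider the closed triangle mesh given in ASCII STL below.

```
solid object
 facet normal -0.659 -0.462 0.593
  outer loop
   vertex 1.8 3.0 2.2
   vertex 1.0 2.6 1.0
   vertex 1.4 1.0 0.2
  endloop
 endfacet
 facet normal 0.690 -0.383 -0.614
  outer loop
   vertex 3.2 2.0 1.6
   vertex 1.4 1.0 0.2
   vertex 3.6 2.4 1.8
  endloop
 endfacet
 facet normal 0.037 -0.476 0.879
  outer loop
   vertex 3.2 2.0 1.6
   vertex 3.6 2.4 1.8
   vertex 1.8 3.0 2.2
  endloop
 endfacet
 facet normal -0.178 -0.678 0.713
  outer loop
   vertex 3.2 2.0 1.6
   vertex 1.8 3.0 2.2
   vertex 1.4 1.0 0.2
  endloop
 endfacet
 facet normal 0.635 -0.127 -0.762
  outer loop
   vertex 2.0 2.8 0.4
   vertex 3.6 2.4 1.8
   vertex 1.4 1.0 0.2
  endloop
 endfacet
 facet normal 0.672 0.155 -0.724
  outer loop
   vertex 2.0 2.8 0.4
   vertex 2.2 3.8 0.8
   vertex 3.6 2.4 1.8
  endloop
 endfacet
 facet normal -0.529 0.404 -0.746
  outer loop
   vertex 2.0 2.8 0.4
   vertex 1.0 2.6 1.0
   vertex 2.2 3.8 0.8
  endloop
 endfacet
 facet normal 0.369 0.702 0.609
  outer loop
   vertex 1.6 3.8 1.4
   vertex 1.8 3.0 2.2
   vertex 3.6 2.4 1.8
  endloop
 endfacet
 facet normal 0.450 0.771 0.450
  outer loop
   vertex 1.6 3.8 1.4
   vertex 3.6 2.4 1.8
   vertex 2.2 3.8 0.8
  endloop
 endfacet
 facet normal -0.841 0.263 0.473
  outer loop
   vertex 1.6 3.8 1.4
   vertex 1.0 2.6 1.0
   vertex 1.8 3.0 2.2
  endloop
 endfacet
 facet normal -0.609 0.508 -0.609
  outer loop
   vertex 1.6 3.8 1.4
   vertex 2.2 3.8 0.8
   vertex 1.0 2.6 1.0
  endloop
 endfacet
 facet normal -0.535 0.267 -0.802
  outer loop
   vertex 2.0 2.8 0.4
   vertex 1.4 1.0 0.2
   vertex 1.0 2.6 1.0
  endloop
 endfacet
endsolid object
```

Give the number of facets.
12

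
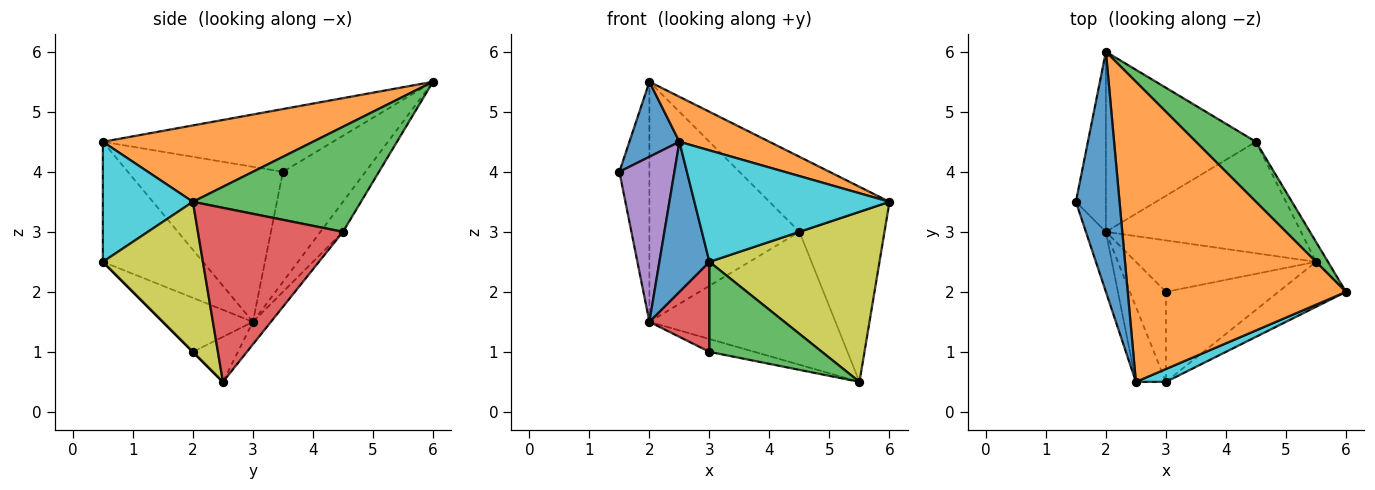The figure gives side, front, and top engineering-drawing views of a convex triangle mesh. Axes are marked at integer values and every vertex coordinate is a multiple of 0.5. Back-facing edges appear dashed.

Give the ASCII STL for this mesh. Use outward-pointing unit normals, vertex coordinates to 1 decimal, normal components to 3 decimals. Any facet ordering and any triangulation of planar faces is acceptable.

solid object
 facet normal -0.808 -0.176 0.562
  outer loop
   vertex 2.5 0.5 4.5
   vertex 2.0 6.0 5.5
   vertex 1.5 3.5 4.0
  endloop
 endfacet
 facet normal 0.327 -0.140 0.935
  outer loop
   vertex 2.5 0.5 4.5
   vertex 6.0 2.0 3.5
   vertex 2.0 6.0 5.5
  endloop
 endfacet
 facet normal 0.738 0.527 0.422
  outer loop
   vertex 4.5 4.5 3.0
   vertex 2.0 6.0 5.5
   vertex 6.0 2.0 3.5
  endloop
 endfacet
 facet normal 0.861 0.505 -0.059
  outer loop
   vertex 4.5 4.5 3.0
   vertex 6.0 2.0 3.5
   vertex 5.5 2.5 0.5
  endloop
 endfacet
 facet normal -0.936 -0.332 -0.121
  outer loop
   vertex 2.0 3.0 1.5
   vertex 2.5 0.5 4.5
   vertex 1.5 3.5 4.0
  endloop
 endfacet
 facet normal -0.910 0.331 -0.248
  outer loop
   vertex 2.0 3.0 1.5
   vertex 1.5 3.5 4.0
   vertex 2.0 6.0 5.5
  endloop
 endfacet
 facet normal -0.119 0.794 -0.596
  outer loop
   vertex 2.0 3.0 1.5
   vertex 2.0 6.0 5.5
   vertex 4.5 4.5 3.0
  endloop
 endfacet
 facet normal -0.074 0.764 -0.641
  outer loop
   vertex 2.0 3.0 1.5
   vertex 4.5 4.5 3.0
   vertex 5.5 2.5 0.5
  endloop
 endfacet
 facet normal 0.494 -0.840 -0.222
  outer loop
   vertex 3.0 0.5 2.5
   vertex 5.5 2.5 0.5
   vertex 6.0 2.0 3.5
  endloop
 endfacet
 facet normal 0.417 -0.903 0.104
  outer loop
   vertex 3.0 0.5 2.5
   vertex 6.0 2.0 3.5
   vertex 2.5 0.5 4.5
  endloop
 endfacet
 facet normal -0.873 -0.436 -0.218
  outer loop
   vertex 3.0 0.5 2.5
   vertex 2.5 0.5 4.5
   vertex 2.0 3.0 1.5
  endloop
 endfacet
 facet normal -0.236 0.236 -0.943
  outer loop
   vertex 3.0 2.0 1.0
   vertex 2.0 3.0 1.5
   vertex 5.5 2.5 0.5
  endloop
 endfacet
 facet normal 0.000 -0.707 -0.707
  outer loop
   vertex 3.0 2.0 1.0
   vertex 5.5 2.5 0.5
   vertex 3.0 0.5 2.5
  endloop
 endfacet
 facet normal -0.728 -0.485 -0.485
  outer loop
   vertex 3.0 2.0 1.0
   vertex 3.0 0.5 2.5
   vertex 2.0 3.0 1.5
  endloop
 endfacet
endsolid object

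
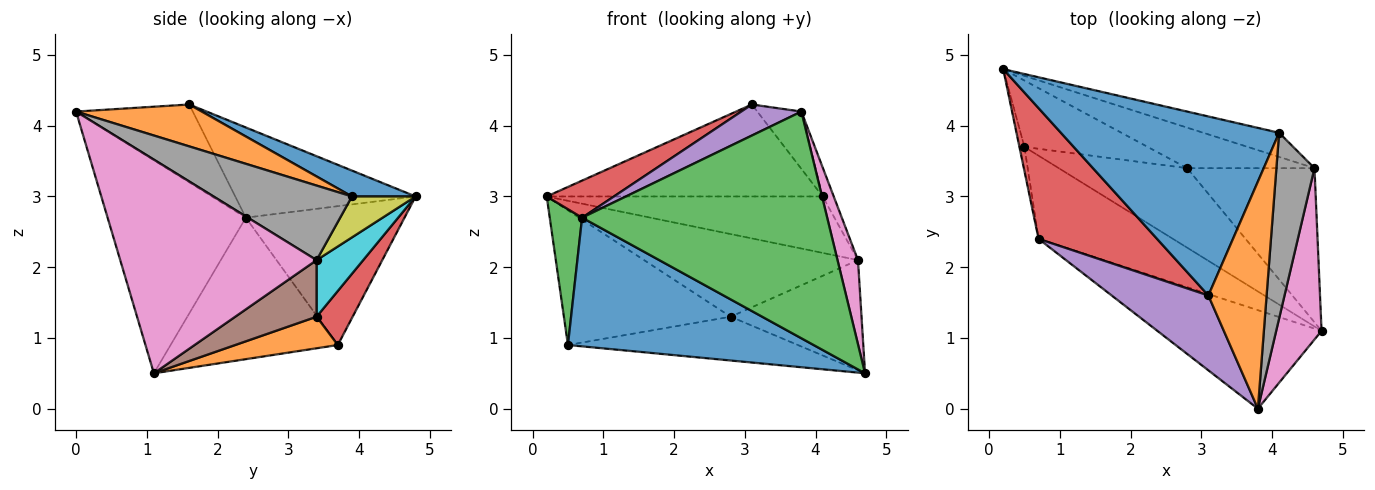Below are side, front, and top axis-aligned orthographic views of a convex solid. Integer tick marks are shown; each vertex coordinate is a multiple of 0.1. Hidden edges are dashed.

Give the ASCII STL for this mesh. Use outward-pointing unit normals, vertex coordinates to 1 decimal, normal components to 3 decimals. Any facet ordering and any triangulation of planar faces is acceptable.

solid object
 facet normal 0.105 0.454 0.885
  outer loop
   vertex 4.1 3.9 3.0
   vertex 0.2 4.8 3.0
   vertex 3.1 1.6 4.3
  endloop
 endfacet
 facet normal 0.572 0.201 0.795
  outer loop
   vertex 4.1 3.9 3.0
   vertex 3.1 1.6 4.3
   vertex 3.8 0.0 4.2
  endloop
 endfacet
 facet normal -0.459 -0.815 -0.354
  outer loop
   vertex 0.7 2.4 2.7
   vertex 4.7 1.1 0.5
   vertex 3.8 0.0 4.2
  endloop
 endfacet
 facet normal -0.591 -0.220 0.776
  outer loop
   vertex 0.7 2.4 2.7
   vertex 3.1 1.6 4.3
   vertex 0.2 4.8 3.0
  endloop
 endfacet
 facet normal -0.597 -0.307 0.741
  outer loop
   vertex 0.7 2.4 2.7
   vertex 3.8 0.0 4.2
   vertex 3.1 1.6 4.3
  endloop
 endfacet
 facet normal 0.340 0.547 -0.765
  outer loop
   vertex 4.6 3.4 2.1
   vertex 4.7 1.1 0.5
   vertex 2.8 3.4 1.3
  endloop
 endfacet
 facet normal 0.973 -0.101 0.207
  outer loop
   vertex 4.6 3.4 2.1
   vertex 3.8 0.0 4.2
   vertex 4.7 1.1 0.5
  endloop
 endfacet
 facet normal 0.888 0.071 0.454
  outer loop
   vertex 4.6 3.4 2.1
   vertex 4.1 3.9 3.0
   vertex 3.8 0.0 4.2
  endloop
 endfacet
 facet normal 0.208 0.900 -0.384
  outer loop
   vertex 4.6 3.4 2.1
   vertex 0.2 4.8 3.0
   vertex 4.1 3.9 3.0
  endloop
 endfacet
 facet normal 0.192 0.881 -0.432
  outer loop
   vertex 4.6 3.4 2.1
   vertex 2.8 3.4 1.3
   vertex 0.2 4.8 3.0
  endloop
 endfacet
 facet normal -0.496 -0.729 -0.471
  outer loop
   vertex 0.5 3.7 0.9
   vertex 4.7 1.1 0.5
   vertex 0.7 2.4 2.7
  endloop
 endfacet
 facet normal 0.210 0.472 -0.856
  outer loop
   vertex 0.5 3.7 0.9
   vertex 2.8 3.4 1.3
   vertex 4.7 1.1 0.5
  endloop
 endfacet
 facet normal -0.979 -0.200 -0.035
  outer loop
   vertex 0.5 3.7 0.9
   vertex 0.7 2.4 2.7
   vertex 0.2 4.8 3.0
  endloop
 endfacet
 facet normal 0.190 0.881 -0.434
  outer loop
   vertex 0.5 3.7 0.9
   vertex 0.2 4.8 3.0
   vertex 2.8 3.4 1.3
  endloop
 endfacet
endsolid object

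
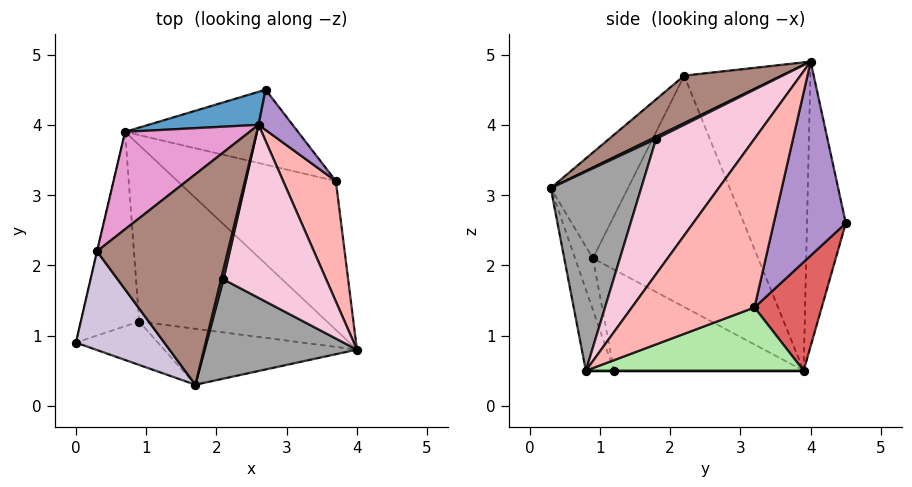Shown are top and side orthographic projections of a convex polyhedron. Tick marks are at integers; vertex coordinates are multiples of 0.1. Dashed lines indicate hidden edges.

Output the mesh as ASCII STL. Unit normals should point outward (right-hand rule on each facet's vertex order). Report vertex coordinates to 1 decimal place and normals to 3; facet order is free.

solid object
 facet normal -0.444 0.879 0.172
  outer loop
   vertex 0.7 3.9 0.5
   vertex 2.6 4.0 4.9
   vertex 2.7 4.5 2.6
  endloop
 endfacet
 facet normal -0.865 -0.064 -0.498
  outer loop
   vertex 0.9 1.2 0.5
   vertex 0.0 0.9 2.1
   vertex 0.7 3.9 0.5
  endloop
 endfacet
 facet normal 0.000 0.000 -1.000
  outer loop
   vertex 0.9 1.2 0.5
   vertex 0.7 3.9 0.5
   vertex 4.0 0.8 0.5
  endloop
 endfacet
 facet normal -0.172 -0.946 -0.274
  outer loop
   vertex 0.9 1.2 0.5
   vertex 1.7 0.3 3.1
   vertex 0.0 0.9 2.1
  endloop
 endfacet
 facet normal -0.122 -0.949 -0.291
  outer loop
   vertex 0.9 1.2 0.5
   vertex 4.0 0.8 0.5
   vertex 1.7 0.3 3.1
  endloop
 endfacet
 facet normal 0.345 0.367 -0.864
  outer loop
   vertex 3.7 3.2 1.4
   vertex 4.0 0.8 0.5
   vertex 0.7 3.9 0.5
  endloop
 endfacet
 facet normal 0.342 0.766 -0.545
  outer loop
   vertex 3.7 3.2 1.4
   vertex 0.7 3.9 0.5
   vertex 2.7 4.5 2.6
  endloop
 endfacet
 facet normal 0.954 0.007 0.298
  outer loop
   vertex 3.7 3.2 1.4
   vertex 2.6 4.0 4.9
   vertex 4.0 0.8 0.5
  endloop
 endfacet
 facet normal 0.845 0.513 0.148
  outer loop
   vertex 3.7 3.2 1.4
   vertex 2.7 4.5 2.6
   vertex 2.6 4.0 4.9
  endloop
 endfacet
 facet normal -0.515 -0.742 0.430
  outer loop
   vertex 0.3 2.2 4.7
   vertex 0.0 0.9 2.1
   vertex 1.7 0.3 3.1
  endloop
 endfacet
 facet normal 0.300 -0.475 0.827
  outer loop
   vertex 0.3 2.2 4.7
   vertex 1.7 0.3 3.1
   vertex 2.6 4.0 4.9
  endloop
 endfacet
 facet normal -0.974 0.227 -0.001
  outer loop
   vertex 0.3 2.2 4.7
   vertex 0.7 3.9 0.5
   vertex 0.0 0.9 2.1
  endloop
 endfacet
 facet normal -0.610 0.753 0.247
  outer loop
   vertex 0.3 2.2 4.7
   vertex 2.6 4.0 4.9
   vertex 0.7 3.9 0.5
  endloop
 endfacet
 facet normal 0.717 -0.435 0.545
  outer loop
   vertex 2.1 1.8 3.8
   vertex 4.0 0.8 0.5
   vertex 2.6 4.0 4.9
  endloop
 endfacet
 facet normal 0.712 -0.444 0.544
  outer loop
   vertex 2.1 1.8 3.8
   vertex 1.7 0.3 3.1
   vertex 4.0 0.8 0.5
  endloop
 endfacet
 facet normal 0.571 -0.467 0.675
  outer loop
   vertex 2.1 1.8 3.8
   vertex 2.6 4.0 4.9
   vertex 1.7 0.3 3.1
  endloop
 endfacet
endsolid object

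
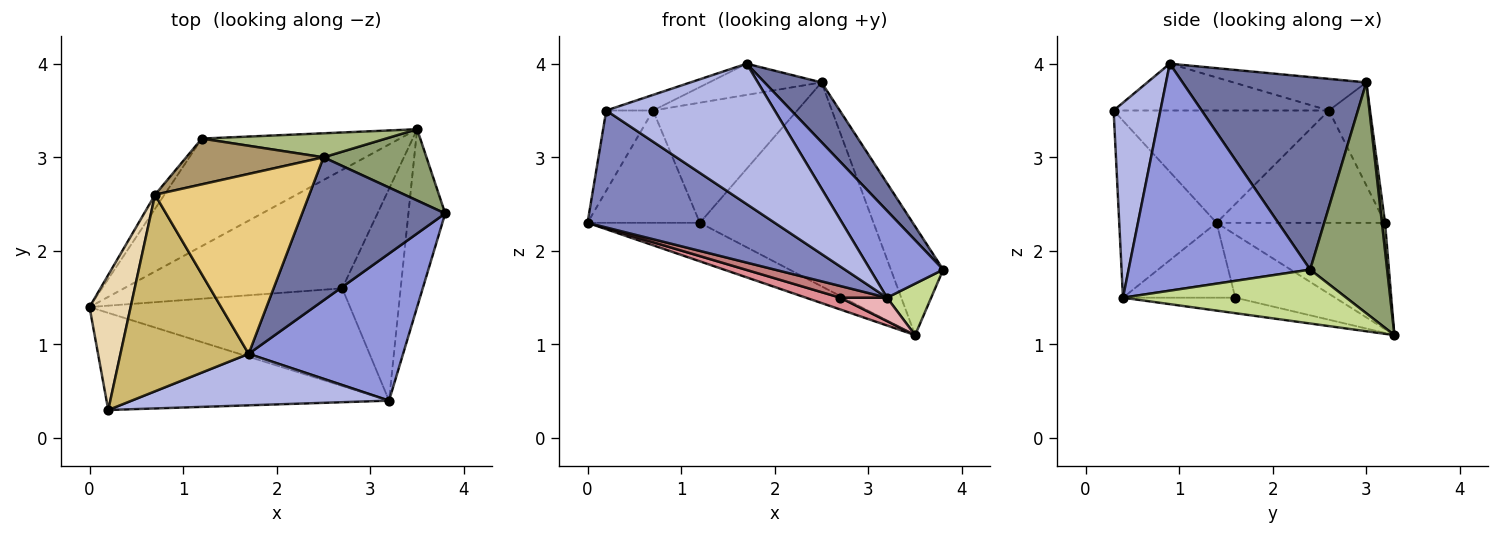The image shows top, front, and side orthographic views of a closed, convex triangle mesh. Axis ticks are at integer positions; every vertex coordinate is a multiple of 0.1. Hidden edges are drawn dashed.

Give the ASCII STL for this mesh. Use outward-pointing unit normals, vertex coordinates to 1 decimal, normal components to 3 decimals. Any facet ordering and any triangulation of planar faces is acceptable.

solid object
 facet normal 0.779 -0.242 0.579
  outer loop
   vertex 2.5 3.0 3.8
   vertex 1.7 0.9 4.0
   vertex 3.8 2.4 1.8
  endloop
 endfacet
 facet normal -0.371 -0.714 -0.593
  outer loop
   vertex 3.2 0.4 1.5
   vertex 0.2 0.3 3.5
   vertex 0.0 1.4 2.3
  endloop
 endfacet
 facet normal 0.785 -0.315 0.534
  outer loop
   vertex 3.2 0.4 1.5
   vertex 3.8 2.4 1.8
   vertex 1.7 0.9 4.0
  endloop
 endfacet
 facet normal 0.252 -0.908 0.333
  outer loop
   vertex 3.2 0.4 1.5
   vertex 1.7 0.9 4.0
   vertex 0.2 0.3 3.5
  endloop
 endfacet
 facet normal 0.776 0.528 0.346
  outer loop
   vertex 3.5 3.3 1.1
   vertex 2.5 3.0 3.8
   vertex 3.8 2.4 1.8
  endloop
 endfacet
 facet normal 0.018 0.993 0.117
  outer loop
   vertex 3.5 3.3 1.1
   vertex 1.2 3.2 2.3
   vertex 2.5 3.0 3.8
  endloop
 endfacet
 facet normal 0.815 -0.161 -0.556
  outer loop
   vertex 3.5 3.3 1.1
   vertex 3.8 2.4 1.8
   vertex 3.2 0.4 1.5
  endloop
 endfacet
 facet normal -0.451 0.301 -0.840
  outer loop
   vertex 3.5 3.3 1.1
   vertex 0.0 1.4 2.3
   vertex 1.2 3.2 2.3
  endloop
 endfacet
 facet normal -0.258 0.903 0.344
  outer loop
   vertex 0.7 2.6 3.5
   vertex 2.5 3.0 3.8
   vertex 1.2 3.2 2.3
  endloop
 endfacet
 facet normal -0.342 0.074 0.937
  outer loop
   vertex 0.7 2.6 3.5
   vertex 0.2 0.3 3.5
   vertex 1.7 0.9 4.0
  endloop
 endfacet
 facet normal -0.198 0.167 0.966
  outer loop
   vertex 0.7 2.6 3.5
   vertex 1.7 0.9 4.0
   vertex 2.5 3.0 3.8
  endloop
 endfacet
 facet normal -0.920 0.200 0.337
  outer loop
   vertex 0.7 2.6 3.5
   vertex 0.0 1.4 2.3
   vertex 0.2 0.3 3.5
  endloop
 endfacet
 facet normal -0.830 0.553 -0.069
  outer loop
   vertex 0.7 2.6 3.5
   vertex 1.2 3.2 2.3
   vertex 0.0 1.4 2.3
  endloop
 endfacet
 facet normal -0.274 -0.114 -0.955
  outer loop
   vertex 2.7 1.6 1.5
   vertex 3.2 0.4 1.5
   vertex 0.0 1.4 2.3
  endloop
 endfacet
 facet normal -0.276 -0.095 -0.956
  outer loop
   vertex 2.7 1.6 1.5
   vertex 0.0 1.4 2.3
   vertex 3.5 3.3 1.1
  endloop
 endfacet
 facet normal -0.255 -0.106 -0.961
  outer loop
   vertex 2.7 1.6 1.5
   vertex 3.5 3.3 1.1
   vertex 3.2 0.4 1.5
  endloop
 endfacet
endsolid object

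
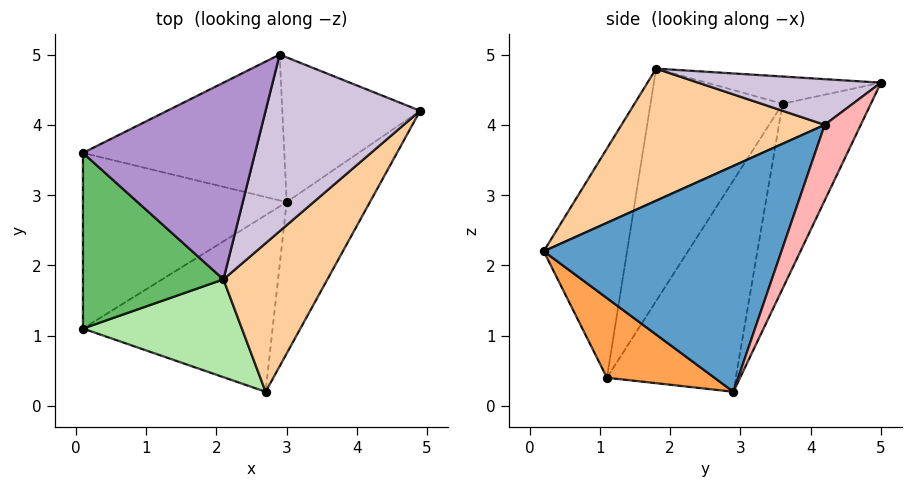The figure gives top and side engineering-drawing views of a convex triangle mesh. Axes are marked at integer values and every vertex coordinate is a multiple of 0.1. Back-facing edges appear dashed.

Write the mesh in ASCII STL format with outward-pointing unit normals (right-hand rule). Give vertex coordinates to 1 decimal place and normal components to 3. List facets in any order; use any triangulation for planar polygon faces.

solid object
 facet normal 0.883 -0.339 -0.325
  outer loop
   vertex 3.0 2.9 0.2
   vertex 4.9 4.2 4.0
   vertex 2.7 0.2 2.2
  endloop
 endfacet
 facet normal -0.488 0.735 -0.471
  outer loop
   vertex 0.1 1.1 0.4
   vertex 0.1 3.6 4.3
   vertex 3.0 2.9 0.2
  endloop
 endfacet
 facet normal 0.313 -0.588 -0.746
  outer loop
   vertex 0.1 1.1 0.4
   vertex 3.0 2.9 0.2
   vertex 2.7 0.2 2.2
  endloop
 endfacet
 facet normal 0.641 -0.579 0.504
  outer loop
   vertex 2.1 1.8 4.8
   vertex 2.7 0.2 2.2
   vertex 4.9 4.2 4.0
  endloop
 endfacet
 facet normal -0.666 -0.628 0.403
  outer loop
   vertex 2.1 1.8 4.8
   vertex 0.1 3.6 4.3
   vertex 0.1 1.1 0.4
  endloop
 endfacet
 facet normal -0.517 -0.777 0.359
  outer loop
   vertex 2.1 1.8 4.8
   vertex 0.1 1.1 0.4
   vertex 2.7 0.2 2.2
  endloop
 endfacet
 facet normal -0.373 0.834 -0.406
  outer loop
   vertex 2.9 5.0 4.6
   vertex 3.0 2.9 0.2
   vertex 0.1 3.6 4.3
  endloop
 endfacet
 facet normal 0.228 0.881 -0.415
  outer loop
   vertex 2.9 5.0 4.6
   vertex 4.9 4.2 4.0
   vertex 3.0 2.9 0.2
  endloop
 endfacet
 facet normal -0.155 0.100 0.983
  outer loop
   vertex 2.9 5.0 4.6
   vertex 0.1 3.6 4.3
   vertex 2.1 1.8 4.8
  endloop
 endfacet
 facet normal 0.283 -0.011 0.959
  outer loop
   vertex 2.9 5.0 4.6
   vertex 2.1 1.8 4.8
   vertex 4.9 4.2 4.0
  endloop
 endfacet
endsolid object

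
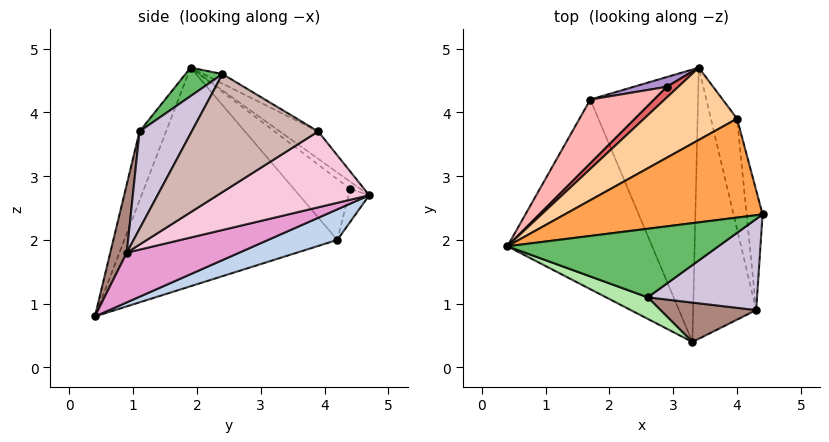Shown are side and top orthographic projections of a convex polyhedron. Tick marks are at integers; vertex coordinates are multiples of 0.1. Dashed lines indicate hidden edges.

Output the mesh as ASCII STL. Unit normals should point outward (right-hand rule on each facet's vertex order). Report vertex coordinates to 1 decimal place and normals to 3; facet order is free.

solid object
 facet normal -0.821 -0.174 -0.544
  outer loop
   vertex 1.7 4.2 2.0
   vertex 3.3 0.4 0.8
   vertex 0.4 1.9 4.7
  endloop
 endfacet
 facet normal 0.252 0.386 -0.887
  outer loop
   vertex 1.7 4.2 2.0
   vertex 3.4 4.7 2.7
   vertex 3.3 0.4 0.8
  endloop
 endfacet
 facet normal -0.042 0.506 0.862
  outer loop
   vertex 4.0 3.9 3.7
   vertex 0.4 1.9 4.7
   vertex 4.4 2.4 4.6
  endloop
 endfacet
 facet normal -0.201 0.703 0.683
  outer loop
   vertex 4.0 3.9 3.7
   vertex 3.4 4.7 2.7
   vertex 0.4 1.9 4.7
  endloop
 endfacet
 facet normal 0.101 -0.657 0.747
  outer loop
   vertex 2.6 1.1 3.7
   vertex 4.4 2.4 4.6
   vertex 0.4 1.9 4.7
  endloop
 endfacet
 facet normal -0.271 -0.949 0.164
  outer loop
   vertex 2.6 1.1 3.7
   vertex 0.4 1.9 4.7
   vertex 3.3 0.4 0.8
  endloop
 endfacet
 facet normal -0.349 0.763 0.545
  outer loop
   vertex 2.9 4.4 2.8
   vertex 0.4 1.9 4.7
   vertex 3.4 4.7 2.7
  endloop
 endfacet
 facet normal -0.433 0.778 0.455
  outer loop
   vertex 2.9 4.4 2.8
   vertex 1.7 4.2 2.0
   vertex 0.4 1.9 4.7
  endloop
 endfacet
 facet normal -0.408 0.816 0.408
  outer loop
   vertex 2.9 4.4 2.8
   vertex 3.4 4.7 2.7
   vertex 1.7 4.2 2.0
  endloop
 endfacet
 facet normal 0.380 -0.821 0.426
  outer loop
   vertex 4.3 0.9 1.8
   vertex 4.4 2.4 4.6
   vertex 2.6 1.1 3.7
  endloop
 endfacet
 facet normal 0.196 -0.941 0.275
  outer loop
   vertex 4.3 0.9 1.8
   vertex 2.6 1.1 3.7
   vertex 3.3 0.4 0.8
  endloop
 endfacet
 facet normal 0.975 0.181 -0.132
  outer loop
   vertex 4.3 0.9 1.8
   vertex 4.0 3.9 3.7
   vertex 4.4 2.4 4.6
  endloop
 endfacet
 facet normal 0.587 0.316 -0.745
  outer loop
   vertex 4.3 0.9 1.8
   vertex 3.3 0.4 0.8
   vertex 3.4 4.7 2.7
  endloop
 endfacet
 facet normal 0.905 0.288 -0.312
  outer loop
   vertex 4.3 0.9 1.8
   vertex 3.4 4.7 2.7
   vertex 4.0 3.9 3.7
  endloop
 endfacet
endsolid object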